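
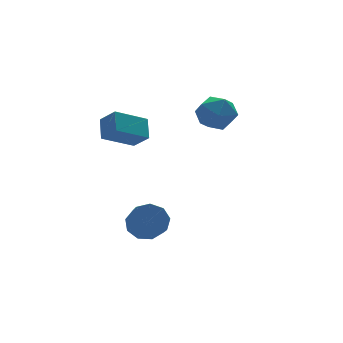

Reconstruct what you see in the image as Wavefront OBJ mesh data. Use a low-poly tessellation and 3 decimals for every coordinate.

v -1.085 1.857 1.806
v -0.733 1.134 2.481
v -0.75 2.676 2.509
v -0.398 1.953 3.184
v 0.418 1.887 1.056
v 0.77 1.164 1.731
v 0.753 2.706 1.759
v 1.105 1.983 2.434
v 0.275 0.487 -2.861
v 1.115 0.227 -2.828
v 0.806 -0.687 -2.166
v -0.035 -0.427 -2.199
v 0.996 0.599 -2.369
v 0.687 -0.315 -1.708
v 0.539 0.919 -2.141
v 0.23 0.005 -1.479
v -0.041 1.036 -2.25
v -0.35 0.122 -1.588
v -0.474 0.897 -2.644
v -0.783 -0.017 -1.983
v -0.556 0.566 -3.14
v -0.865 -0.348 -2.478
v -0.25 0.198 -3.505
v -0.559 -0.716 -2.844
v 0.301 -0.035 -3.569
v -0.008 -0.949 -2.907
v 0.84 -0.023 -3.301
v 0.531 -0.937 -2.639
v 3.309 1.944 2.463
v 4.301 2.073 2.263
v 3.579 0.347 2.777
v 4.571 0.476 2.577
v 4.16 0.895 3.411
v 3.993 1.883 3.217
v 3.887 0.537 1.823
v 3.72 1.525 1.629
v 4.658 1.204 1.868
v 4.827 1.425 2.849
v 3.053 0.995 2.191
v 3.222 1.216 3.172
f 2 4 1
f 5 2 1
f 1 4 3
f 3 5 1
f 2 8 4
f 6 2 5
f 6 8 2
f 4 8 3
f 7 5 3
f 3 8 7
f 7 6 5
f 8 6 7
f 10 9 13
f 10 13 11
f 11 13 14
f 11 14 12
f 13 9 15
f 13 15 14
f 14 15 16
f 14 16 12
f 15 9 17
f 15 17 16
f 16 17 18
f 16 18 12
f 17 9 19
f 17 19 18
f 18 19 20
f 18 20 12
f 19 9 21
f 19 21 20
f 20 21 22
f 20 22 12
f 21 9 23
f 21 23 22
f 22 23 24
f 22 24 12
f 23 9 25
f 23 25 24
f 24 25 26
f 24 26 12
f 25 9 27
f 25 27 26
f 26 27 28
f 26 28 12
f 27 9 10
f 27 10 28
f 28 10 11
f 28 11 12
f 29 40 34
f 29 34 30
f 29 30 36
f 29 36 39
f 29 39 40
f 30 34 38
f 34 40 33
f 40 39 31
f 39 36 35
f 36 30 37
f 32 38 33
f 32 33 31
f 32 31 35
f 32 35 37
f 32 37 38
f 33 38 34
f 31 33 40
f 35 31 39
f 37 35 36
f 38 37 30



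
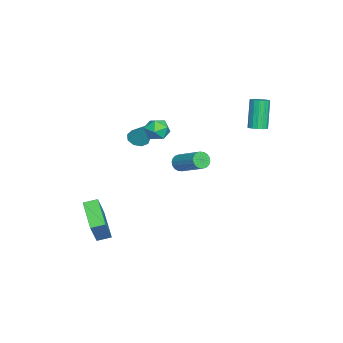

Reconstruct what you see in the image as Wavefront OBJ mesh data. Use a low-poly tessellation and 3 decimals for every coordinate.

v -0.808 -0.086 -0.318
v -0.465 -0.495 -0.091
v 0.551 0.897 0.885
v 0.208 1.306 0.658
v -0.342 -0.432 -0.309
v 0.673 0.961 0.666
v -0.311 -0.3 -0.529
v 0.704 1.092 0.447
v -0.379 -0.126 -0.707
v 0.636 1.266 0.269
v -0.532 0.056 -0.808
v 0.483 1.448 0.168
v -0.739 0.21 -0.812
v 0.276 1.602 0.164
v -0.96 0.305 -0.718
v 0.055 1.697 0.258
v -1.151 0.323 -0.545
v -0.135 1.715 0.431
v -1.273 0.259 -0.326
v -0.258 1.652 0.649
v -1.304 0.128 -0.107
v -0.289 1.52 0.869
v -1.236 -0.046 0.071
v -0.221 1.346 1.047
v -1.083 -0.228 0.172
v -0.068 1.164 1.148
v -0.876 -0.382 0.176
v 0.139 1.01 1.152
v -0.655 -0.477 0.082
v 0.36 0.915 1.058
v 2.02 -0.187 4.03
v 2.518 -0.794 3.878
v 1.062 -0.826 3.442
v 1.56 -1.433 3.29
v 1.331 -1.281 4.041
v 1.923 -0.887 4.404
v 1.657 -0.733 2.916
v 2.249 -0.339 3.279
v 2.293 -1.131 3.19
v 2.092 -1.47 3.885
v 1.488 -0.15 3.435
v 1.287 -0.489 4.13
v 4.468 -3.526 -3.745
v 2.875 -4.336 -2.871
v 4.195 -2.769 -3.542
v 2.601 -3.58 -2.668
v 5.379 -3.62 -2.172
v 3.785 -4.431 -1.298
v 5.105 -2.864 -1.969
v 3.512 -3.674 -1.095
v -1.2 -2.527 1.163
v -0.586 -2.672 0.937
v -0.54 -1.933 2.577
v -0.702 -2.246 0.813
v -1.051 -1.952 0.852
v -1.47 -1.927 1.037
v -1.762 -2.182 1.28
v -1.791 -2.599 1.469
v -1.544 -2.982 1.514
v -1.135 -3.152 1.395
v -0.757 -3.03 1.167
v -2.401 3.929 2.045
v -1.991 4.263 2.229
v -2.769 4.225 4.038
v -3.179 3.891 3.855
v -2.201 4.443 2.142
v -2.98 4.405 3.951
v -2.465 4.485 2.03
v -3.243 4.447 3.839
v -2.711 4.378 1.921
v -3.49 4.34 3.73
v -2.875 4.151 1.846
v -3.653 4.113 3.655
v -2.911 3.864 1.824
v -3.69 3.826 3.633
v -2.811 3.595 1.862
v -3.589 3.557 3.671
v -2.6 3.415 1.949
v -3.379 3.377 3.758
v -2.337 3.373 2.061
v -3.115 3.335 3.87
v -2.09 3.48 2.17
v -2.869 3.442 3.979
v -1.927 3.707 2.245
v -2.705 3.669 4.054
v -1.89 3.994 2.267
v -2.669 3.956 4.076
f 2 1 5
f 2 5 3
f 3 5 6
f 3 6 4
f 5 1 7
f 5 7 6
f 6 7 8
f 6 8 4
f 7 1 9
f 7 9 8
f 8 9 10
f 8 10 4
f 9 1 11
f 9 11 10
f 10 11 12
f 10 12 4
f 11 1 13
f 11 13 12
f 12 13 14
f 12 14 4
f 13 1 15
f 13 15 14
f 14 15 16
f 14 16 4
f 15 1 17
f 15 17 16
f 16 17 18
f 16 18 4
f 17 1 19
f 17 19 18
f 18 19 20
f 18 20 4
f 19 1 21
f 19 21 20
f 20 21 22
f 20 22 4
f 21 1 23
f 21 23 22
f 22 23 24
f 22 24 4
f 23 1 25
f 23 25 24
f 24 25 26
f 24 26 4
f 25 1 27
f 25 27 26
f 26 27 28
f 26 28 4
f 27 1 29
f 27 29 28
f 28 29 30
f 28 30 4
f 29 1 2
f 29 2 30
f 30 2 3
f 30 3 4
f 31 42 36
f 31 36 32
f 31 32 38
f 31 38 41
f 31 41 42
f 32 36 40
f 36 42 35
f 42 41 33
f 41 38 37
f 38 32 39
f 34 40 35
f 34 35 33
f 34 33 37
f 34 37 39
f 34 39 40
f 35 40 36
f 33 35 42
f 37 33 41
f 39 37 38
f 40 39 32
f 44 46 43
f 47 44 43
f 43 46 45
f 45 47 43
f 44 50 46
f 48 44 47
f 48 50 44
f 46 50 45
f 49 47 45
f 45 50 49
f 49 48 47
f 50 48 49
f 52 51 54
f 52 54 53
f 54 51 55
f 54 55 53
f 55 51 56
f 55 56 53
f 56 51 57
f 56 57 53
f 57 51 58
f 57 58 53
f 58 51 59
f 58 59 53
f 59 51 60
f 59 60 53
f 60 51 61
f 60 61 53
f 61 51 52
f 61 52 53
f 63 62 66
f 63 66 64
f 64 66 67
f 64 67 65
f 66 62 68
f 66 68 67
f 67 68 69
f 67 69 65
f 68 62 70
f 68 70 69
f 69 70 71
f 69 71 65
f 70 62 72
f 70 72 71
f 71 72 73
f 71 73 65
f 72 62 74
f 72 74 73
f 73 74 75
f 73 75 65
f 74 62 76
f 74 76 75
f 75 76 77
f 75 77 65
f 76 62 78
f 76 78 77
f 77 78 79
f 77 79 65
f 78 62 80
f 78 80 79
f 79 80 81
f 79 81 65
f 80 62 82
f 80 82 81
f 81 82 83
f 81 83 65
f 82 62 84
f 82 84 83
f 83 84 85
f 83 85 65
f 84 62 86
f 84 86 85
f 85 86 87
f 85 87 65
f 86 62 63
f 86 63 87
f 87 63 64
f 87 64 65



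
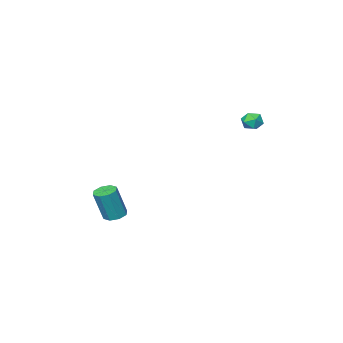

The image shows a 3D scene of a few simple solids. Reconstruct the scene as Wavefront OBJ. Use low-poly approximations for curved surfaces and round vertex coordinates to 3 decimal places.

v -3.762 3.528 3.235
v -3.513 3.78 3.77
v -2.807 3.4 2.85
v -2.558 3.652 3.385
v -2.843 3.078 3.403
v -3.433 3.157 3.641
v -2.887 4.023 2.979
v -3.477 4.102 3.217
v -2.972 4.086 3.611
v -2.945 3.501 3.874
v -3.375 3.679 2.746
v -3.348 3.094 3.009
v 0.668 -2.933 -4.556
v 1.284 -3.14 -4.756
v 1.848 -3.275 -2.884
v 1.232 -3.067 -2.684
v 1.253 -2.623 -4.71
v 1.817 -2.757 -2.838
v 0.88 -2.287 -4.574
v 1.444 -2.421 -2.701
v 0.383 -2.329 -4.427
v 0.946 -2.464 -2.555
v 0.052 -2.725 -4.356
v 0.616 -2.86 -2.484
v 0.083 -3.243 -4.402
v 0.647 -3.377 -2.53
v 0.456 -3.579 -4.539
v 1.02 -3.713 -2.666
v 0.954 -3.536 -4.685
v 1.517 -3.671 -2.813
f 1 12 6
f 1 6 2
f 1 2 8
f 1 8 11
f 1 11 12
f 2 6 10
f 6 12 5
f 12 11 3
f 11 8 7
f 8 2 9
f 4 10 5
f 4 5 3
f 4 3 7
f 4 7 9
f 4 9 10
f 5 10 6
f 3 5 12
f 7 3 11
f 9 7 8
f 10 9 2
f 14 13 17
f 14 17 15
f 15 17 18
f 15 18 16
f 17 13 19
f 17 19 18
f 18 19 20
f 18 20 16
f 19 13 21
f 19 21 20
f 20 21 22
f 20 22 16
f 21 13 23
f 21 23 22
f 22 23 24
f 22 24 16
f 23 13 25
f 23 25 24
f 24 25 26
f 24 26 16
f 25 13 27
f 25 27 26
f 26 27 28
f 26 28 16
f 27 13 29
f 27 29 28
f 28 29 30
f 28 30 16
f 29 13 14
f 29 14 30
f 30 14 15
f 30 15 16



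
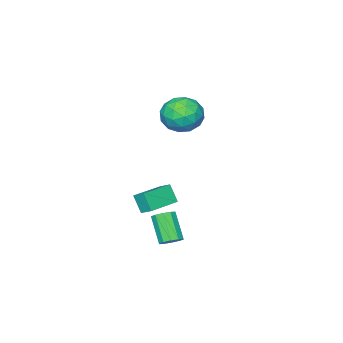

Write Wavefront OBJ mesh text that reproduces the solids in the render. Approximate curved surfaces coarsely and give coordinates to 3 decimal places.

v 2.993 4.191 -3.153
v 3.367 4.53 -2.759
v 2.901 3.528 -1.454
v 2.527 3.189 -1.847
v 3.008 4.696 -2.76
v 2.542 3.694 -1.454
v 2.643 4.669 -2.911
v 2.178 3.668 -1.605
v 2.412 4.46 -3.154
v 1.946 3.458 -1.848
v 2.403 4.147 -3.396
v 1.937 3.146 -2.091
v 2.619 3.852 -3.546
v 2.153 2.85 -2.241
v 2.978 3.686 -3.546
v 2.512 2.684 -2.24
v 3.342 3.712 -3.395
v 2.877 2.711 -2.089
v 3.574 3.922 -3.152
v 3.108 2.92 -1.846
v 3.583 4.234 -2.909
v 3.117 3.233 -1.604
v 0.199 1.208 -2.901
v 0.133 0.602 -1.914
v 0.19 1.915 -2.467
v 0.124 1.309 -1.48
v 2.056 1.171 -2.8
v 1.99 0.565 -1.813
v 2.047 1.878 -2.366
v 1.981 1.272 -1.379
v -4.638 -0.79 0.793
v -3.69 -0.543 1.589
v -3.91 -2.677 0.511
v -2.962 -2.43 1.307
v -4.142 -2.528 1.743
v -4.592 -1.363 1.917
v -3.008 -1.857 0.183
v -3.458 -0.692 0.357
v -2.683 -1.203 1.212
v -3.384 -1.618 2.175
v -4.216 -1.602 -0.075
v -4.917 -2.017 0.888
v -4.228 -0.501 1.216
v -3.372 -2.719 0.884
v -4.065 -2.777 1.14
v -3.508 -2.632 1.608
v -4.758 -0.983 1.409
v -4.201 -0.838 1.876
v -4.466 -2.004 1.967
v -3.399 -2.382 0.224
v -2.842 -2.237 0.691
v -4.092 -0.588 0.492
v -3.535 -0.443 0.96
v -3.134 -1.216 0.133
v -3.079 -0.744 1.462
v -2.651 -1.852 1.296
v -2.678 -1.516 0.635
v -2.942 -0.831 0.738
v -3.491 -0.987 2.028
v -3.063 -2.096 1.862
v -3.756 -2.154 2.119
v -4.021 -1.469 2.221
v -2.899 -1.375 1.806
v -4.537 -1.124 0.238
v -4.109 -2.233 0.072
v -3.579 -1.751 -0.121
v -3.844 -1.066 -0.019
v -4.949 -1.368 0.804
v -4.521 -2.476 0.638
v -4.658 -2.389 1.362
v -4.922 -1.704 1.465
v -4.701 -1.845 0.294
f 2 1 5
f 2 5 3
f 3 5 6
f 3 6 4
f 5 1 7
f 5 7 6
f 6 7 8
f 6 8 4
f 7 1 9
f 7 9 8
f 8 9 10
f 8 10 4
f 9 1 11
f 9 11 10
f 10 11 12
f 10 12 4
f 11 1 13
f 11 13 12
f 12 13 14
f 12 14 4
f 13 1 15
f 13 15 14
f 14 15 16
f 14 16 4
f 15 1 17
f 15 17 16
f 16 17 18
f 16 18 4
f 17 1 19
f 17 19 18
f 18 19 20
f 18 20 4
f 19 1 21
f 19 21 20
f 20 21 22
f 20 22 4
f 21 1 2
f 21 2 22
f 22 2 3
f 22 3 4
f 24 26 23
f 27 24 23
f 23 26 25
f 25 27 23
f 24 30 26
f 28 24 27
f 28 30 24
f 26 30 25
f 29 27 25
f 25 30 29
f 29 28 27
f 30 28 29
f 31 68 47
f 68 42 71
f 47 71 36
f 68 71 47
f 31 47 43
f 47 36 48
f 43 48 32
f 47 48 43
f 31 43 52
f 43 32 53
f 52 53 38
f 43 53 52
f 31 52 64
f 52 38 67
f 64 67 41
f 52 67 64
f 31 64 68
f 64 41 72
f 68 72 42
f 64 72 68
f 32 48 59
f 48 36 62
f 59 62 40
f 48 62 59
f 36 71 49
f 71 42 70
f 49 70 35
f 71 70 49
f 42 72 69
f 72 41 65
f 69 65 33
f 72 65 69
f 41 67 66
f 67 38 54
f 66 54 37
f 67 54 66
f 38 53 58
f 53 32 55
f 58 55 39
f 53 55 58
f 34 60 46
f 60 40 61
f 46 61 35
f 60 61 46
f 34 46 44
f 46 35 45
f 44 45 33
f 46 45 44
f 34 44 51
f 44 33 50
f 51 50 37
f 44 50 51
f 34 51 56
f 51 37 57
f 56 57 39
f 51 57 56
f 34 56 60
f 56 39 63
f 60 63 40
f 56 63 60
f 35 61 49
f 61 40 62
f 49 62 36
f 61 62 49
f 33 45 69
f 45 35 70
f 69 70 42
f 45 70 69
f 37 50 66
f 50 33 65
f 66 65 41
f 50 65 66
f 39 57 58
f 57 37 54
f 58 54 38
f 57 54 58
f 40 63 59
f 63 39 55
f 59 55 32
f 63 55 59



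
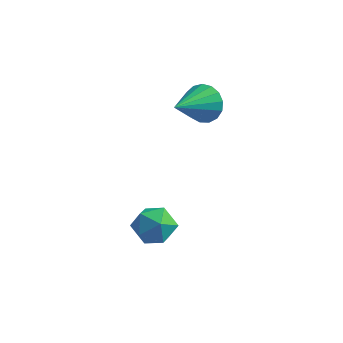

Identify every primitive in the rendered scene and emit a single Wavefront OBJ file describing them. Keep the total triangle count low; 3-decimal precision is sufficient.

v -3.742 1.403 -4.205
v -3.239 1.782 -3.766
v -3.421 0.338 -3.654
v -2.918 0.717 -3.215
v -3.671 0.819 -3.111
v -3.87 1.478 -3.452
v -2.79 0.642 -3.968
v -2.989 1.301 -4.309
v -2.651 1.312 -3.619
v -3.196 1.421 -3.09
v -3.464 0.699 -4.33
v -4.009 0.808 -3.801
v -3.231 3.901 -0.007
v -2.867 3.592 -0.546
v -3.489 2.559 0.587
v -2.626 3.652 -0.307
v -2.523 3.768 0.001
v -2.583 3.915 0.307
v -2.791 4.059 0.541
v -3.1 4.166 0.65
v -3.439 4.213 0.608
v -3.73 4.188 0.425
v -3.907 4.098 0.144
v -3.929 3.962 -0.172
v -3.791 3.813 -0.451
v -3.525 3.683 -0.627
v -3.191 3.604 -0.661
f 1 12 6
f 1 6 2
f 1 2 8
f 1 8 11
f 1 11 12
f 2 6 10
f 6 12 5
f 12 11 3
f 11 8 7
f 8 2 9
f 4 10 5
f 4 5 3
f 4 3 7
f 4 7 9
f 4 9 10
f 5 10 6
f 3 5 12
f 7 3 11
f 9 7 8
f 10 9 2
f 14 13 16
f 14 16 15
f 16 13 17
f 16 17 15
f 17 13 18
f 17 18 15
f 18 13 19
f 18 19 15
f 19 13 20
f 19 20 15
f 20 13 21
f 20 21 15
f 21 13 22
f 21 22 15
f 22 13 23
f 22 23 15
f 23 13 24
f 23 24 15
f 24 13 25
f 24 25 15
f 25 13 26
f 25 26 15
f 26 13 27
f 26 27 15
f 27 13 14
f 27 14 15



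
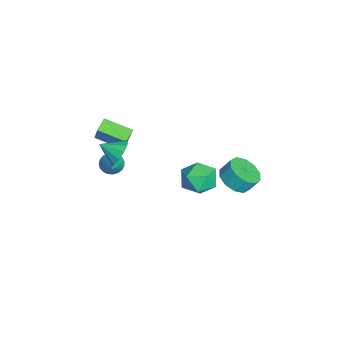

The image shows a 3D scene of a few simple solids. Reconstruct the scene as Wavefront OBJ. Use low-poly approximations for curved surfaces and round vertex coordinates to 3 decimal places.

v 1.315 3.034 1.212
v 2.142 2.507 1.586
v 2.133 3.099 2.441
v 1.305 3.626 2.068
v 2.364 3.01 1.241
v 2.355 3.602 2.096
v 2.185 3.522 0.885
v 2.175 4.114 1.74
v 1.673 3.848 0.654
v 1.664 4.439 1.509
v 1.025 3.863 0.636
v 1.015 4.454 1.491
v 0.487 3.561 0.839
v 0.478 4.153 1.694
v 0.265 3.058 1.184
v 0.256 3.65 2.039
v 0.445 2.546 1.54
v 0.435 3.138 2.395
v 0.956 2.221 1.771
v 0.947 2.812 2.626
v 1.605 2.206 1.789
v 1.595 2.797 2.644
v 1.316 -3.266 3.647
v 1.915 -2.998 4.32
v 1.124 -4.354 4.253
v 1.436 -2.829 4.471
v 0.919 -2.799 4.36
v 0.528 -2.917 4.023
v 0.388 -3.146 3.567
v 0.542 -3.413 3.136
v 0.942 -3.633 2.867
v 1.461 -3.737 2.847
v 1.934 -3.691 3.08
v 2.211 -3.51 3.494
v 2.204 -3.252 3.956
v -2.589 -4.814 1.248
v -3.327 -4.448 1.611
v -2.051 -3.194 0.708
v -2.789 -2.828 1.071
v -1.731 -4.592 2.769
v -2.469 -4.226 3.132
v -1.193 -2.972 2.229
v -1.931 -2.606 2.592
v -2.564 -3.879 -1.197
v -2.156 -4.101 -1.773
v -0.896 -3.761 -0.063
v -2.155 -3.796 -1.808
v -2.224 -3.504 -1.736
v -2.352 -3.278 -1.572
v -2.516 -3.155 -1.343
v -2.689 -3.158 -1.088
v -2.84 -3.285 -0.852
v -2.944 -3.516 -0.676
v -2.981 -3.809 -0.59
v -2.947 -4.114 -0.609
v -2.846 -4.378 -0.729
v -2.697 -4.557 -0.93
v -2.524 -4.618 -1.178
v -2.359 -4.551 -1.428
v -2.229 -4.369 -1.639
v -5.059 1.198 -3.767
v -4.481 1.879 -4.644
v -3.279 0.421 -3.196
v -2.701 1.102 -4.073
v -3.213 1.665 -3.08
v -4.313 2.145 -3.433
v -3.447 0.155 -4.407
v -4.547 0.635 -4.76
v -3.485 1.234 -5.039
v -3.34 2.168 -4.219
v -4.42 0.132 -3.621
v -4.275 1.066 -2.801
f 2 1 5
f 2 5 3
f 3 5 6
f 3 6 4
f 5 1 7
f 5 7 6
f 6 7 8
f 6 8 4
f 7 1 9
f 7 9 8
f 8 9 10
f 8 10 4
f 9 1 11
f 9 11 10
f 10 11 12
f 10 12 4
f 11 1 13
f 11 13 12
f 12 13 14
f 12 14 4
f 13 1 15
f 13 15 14
f 14 15 16
f 14 16 4
f 15 1 17
f 15 17 16
f 16 17 18
f 16 18 4
f 17 1 19
f 17 19 18
f 18 19 20
f 18 20 4
f 19 1 21
f 19 21 20
f 20 21 22
f 20 22 4
f 21 1 2
f 21 2 22
f 22 2 3
f 22 3 4
f 24 23 26
f 24 26 25
f 26 23 27
f 26 27 25
f 27 23 28
f 27 28 25
f 28 23 29
f 28 29 25
f 29 23 30
f 29 30 25
f 30 23 31
f 30 31 25
f 31 23 32
f 31 32 25
f 32 23 33
f 32 33 25
f 33 23 34
f 33 34 25
f 34 23 35
f 34 35 25
f 35 23 24
f 35 24 25
f 37 39 36
f 40 37 36
f 36 39 38
f 38 40 36
f 37 43 39
f 41 37 40
f 41 43 37
f 39 43 38
f 42 40 38
f 38 43 42
f 42 41 40
f 43 41 42
f 45 44 47
f 45 47 46
f 47 44 48
f 47 48 46
f 48 44 49
f 48 49 46
f 49 44 50
f 49 50 46
f 50 44 51
f 50 51 46
f 51 44 52
f 51 52 46
f 52 44 53
f 52 53 46
f 53 44 54
f 53 54 46
f 54 44 55
f 54 55 46
f 55 44 56
f 55 56 46
f 56 44 57
f 56 57 46
f 57 44 58
f 57 58 46
f 58 44 59
f 58 59 46
f 59 44 60
f 59 60 46
f 60 44 45
f 60 45 46
f 61 72 66
f 61 66 62
f 61 62 68
f 61 68 71
f 61 71 72
f 62 66 70
f 66 72 65
f 72 71 63
f 71 68 67
f 68 62 69
f 64 70 65
f 64 65 63
f 64 63 67
f 64 67 69
f 64 69 70
f 65 70 66
f 63 65 72
f 67 63 71
f 69 67 68
f 70 69 62



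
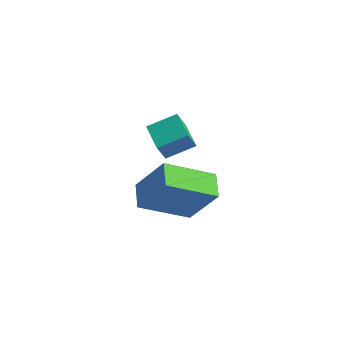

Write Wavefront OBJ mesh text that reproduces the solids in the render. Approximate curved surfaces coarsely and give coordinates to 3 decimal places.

v -3.014 0.49 -1.008
v -4.329 -0.874 0.069
v -2.012 0.803 0.612
v -3.328 -0.562 1.689
v -2.372 -0.318 -1.249
v -3.688 -1.683 -0.172
v -1.371 -0.006 0.371
v -2.686 -1.37 1.448
v -2.727 -1.311 2.958
v -2.754 -1.786 3.939
v -3.572 -0.726 3.218
v -3.599 -1.201 4.199
v -2.021 -0.479 3.381
v -2.048 -0.954 4.362
v -2.866 0.106 3.641
v -2.893 -0.369 4.622
f 2 4 1
f 5 2 1
f 1 4 3
f 3 5 1
f 2 8 4
f 6 2 5
f 6 8 2
f 4 8 3
f 7 5 3
f 3 8 7
f 7 6 5
f 8 6 7
f 10 12 9
f 13 10 9
f 9 12 11
f 11 13 9
f 10 16 12
f 14 10 13
f 14 16 10
f 12 16 11
f 15 13 11
f 11 16 15
f 15 14 13
f 16 14 15



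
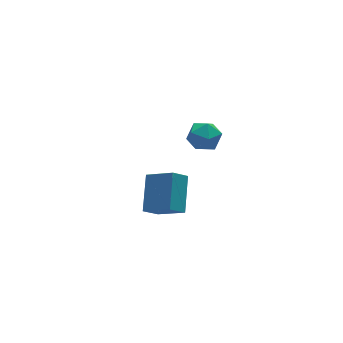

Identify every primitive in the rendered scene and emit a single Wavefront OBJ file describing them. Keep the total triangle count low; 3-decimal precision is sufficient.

v 1.706 -3.021 2.172
v 2.172 -3.655 2.107
v 1.008 -3.625 3.053
v 1.474 -4.259 2.988
v 1.753 -3.596 3.311
v 2.184 -3.222 2.767
v 0.996 -4.058 2.393
v 1.427 -3.684 1.849
v 1.733 -4.295 2.244
v 2.201 -4.01 2.811
v 0.979 -3.27 2.349
v 1.447 -2.985 2.916
v 0.23 -3.299 -2.12
v 0.995 -2.015 -1.134
v -0.505 -2.242 -2.927
v 0.259 -0.958 -1.941
v 0.941 -3.262 -2.719
v 1.705 -1.978 -1.733
v 0.205 -2.205 -3.526
v 0.97 -0.921 -2.54
f 1 12 6
f 1 6 2
f 1 2 8
f 1 8 11
f 1 11 12
f 2 6 10
f 6 12 5
f 12 11 3
f 11 8 7
f 8 2 9
f 4 10 5
f 4 5 3
f 4 3 7
f 4 7 9
f 4 9 10
f 5 10 6
f 3 5 12
f 7 3 11
f 9 7 8
f 10 9 2
f 14 16 13
f 17 14 13
f 13 16 15
f 15 17 13
f 14 20 16
f 18 14 17
f 18 20 14
f 16 20 15
f 19 17 15
f 15 20 19
f 19 18 17
f 20 18 19



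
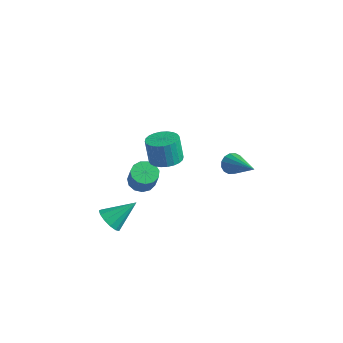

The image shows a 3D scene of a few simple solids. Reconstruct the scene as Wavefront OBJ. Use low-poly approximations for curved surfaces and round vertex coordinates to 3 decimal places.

v -0.54 3.321 -0.308
v -0.233 3.558 -0.829
v 1.3 2.859 0.568
v -0.266 3.82 -0.621
v -0.372 3.949 -0.329
v -0.524 3.909 -0.031
v -0.68 3.712 0.192
v -0.799 3.41 0.282
v -0.848 3.084 0.214
v -0.815 2.822 0.006
v -0.708 2.694 -0.287
v -0.556 2.733 -0.584
v -0.401 2.93 -0.808
v -0.282 3.232 -0.898
v -0.438 -1.581 3.048
v 0.375 -1.531 3.208
v 0.11 -1.528 4.552
v -0.702 -1.579 4.392
v 0.295 -1.218 3.191
v 0.03 -1.215 4.536
v 0.102 -0.96 3.153
v -0.162 -0.957 4.497
v -0.172 -0.797 3.099
v -0.437 -0.794 4.443
v -0.487 -0.753 3.037
v -0.752 -0.75 4.381
v -0.794 -0.835 2.976
v -1.059 -0.833 4.32
v -1.047 -1.031 2.927
v -1.312 -1.028 4.271
v -1.207 -1.311 2.896
v -1.472 -1.308 4.24
v -1.25 -1.632 2.888
v -1.515 -1.629 4.232
v -1.17 -1.945 2.904
v -1.435 -1.942 4.249
v -0.978 -2.203 2.943
v -1.242 -2.2 4.287
v -0.703 -2.366 2.997
v -0.968 -2.363 4.341
v -0.388 -2.41 3.059
v -0.653 -2.407 4.403
v -0.081 -2.327 3.12
v -0.346 -2.325 4.464
v 0.172 -2.132 3.169
v -0.093 -2.129 4.513
v 0.332 -1.852 3.2
v 0.067 -1.849 4.544
v -4.189 0.575 -2.055
v -3.56 0.902 -2.267
v -2.961 0.532 -1.056
v -3.591 0.205 -0.845
v -3.783 1.193 -2.068
v -3.184 0.823 -0.857
v -4.134 1.288 -1.865
v -3.535 0.918 -0.655
v -4.503 1.156 -1.722
v -3.905 0.787 -0.512
v -4.773 0.84 -1.685
v -4.174 0.471 -0.475
v -4.857 0.44 -1.766
v -4.258 0.07 -0.556
v -4.729 0.082 -1.938
v -4.131 -0.287 -0.728
v -4.43 -0.119 -2.148
v -3.831 -0.488 -0.937
v -4.055 -0.1 -2.328
v -3.456 -0.469 -1.117
v -3.722 0.133 -2.421
v -3.123 -0.236 -1.211
v -3.537 0.507 -2.399
v -2.939 0.137 -1.188
v -3.662 -2.295 -3.086
v -3.282 -1.972 -3.711
v -2.958 -1.085 -2.034
v -3.681 -1.764 -3.684
v -4.073 -1.724 -3.466
v -4.336 -1.866 -3.128
v -4.384 -2.144 -2.776
v -4.203 -2.469 -2.523
v -3.85 -2.74 -2.448
v -3.437 -2.869 -2.575
v -3.096 -2.816 -2.865
v -2.934 -2.597 -3.224
v -3.003 -2.283 -3.54
f 2 1 4
f 2 4 3
f 4 1 5
f 4 5 3
f 5 1 6
f 5 6 3
f 6 1 7
f 6 7 3
f 7 1 8
f 7 8 3
f 8 1 9
f 8 9 3
f 9 1 10
f 9 10 3
f 10 1 11
f 10 11 3
f 11 1 12
f 11 12 3
f 12 1 13
f 12 13 3
f 13 1 14
f 13 14 3
f 14 1 2
f 14 2 3
f 16 15 19
f 16 19 17
f 17 19 20
f 17 20 18
f 19 15 21
f 19 21 20
f 20 21 22
f 20 22 18
f 21 15 23
f 21 23 22
f 22 23 24
f 22 24 18
f 23 15 25
f 23 25 24
f 24 25 26
f 24 26 18
f 25 15 27
f 25 27 26
f 26 27 28
f 26 28 18
f 27 15 29
f 27 29 28
f 28 29 30
f 28 30 18
f 29 15 31
f 29 31 30
f 30 31 32
f 30 32 18
f 31 15 33
f 31 33 32
f 32 33 34
f 32 34 18
f 33 15 35
f 33 35 34
f 34 35 36
f 34 36 18
f 35 15 37
f 35 37 36
f 36 37 38
f 36 38 18
f 37 15 39
f 37 39 38
f 38 39 40
f 38 40 18
f 39 15 41
f 39 41 40
f 40 41 42
f 40 42 18
f 41 15 43
f 41 43 42
f 42 43 44
f 42 44 18
f 43 15 45
f 43 45 44
f 44 45 46
f 44 46 18
f 45 15 47
f 45 47 46
f 46 47 48
f 46 48 18
f 47 15 16
f 47 16 48
f 48 16 17
f 48 17 18
f 50 49 53
f 50 53 51
f 51 53 54
f 51 54 52
f 53 49 55
f 53 55 54
f 54 55 56
f 54 56 52
f 55 49 57
f 55 57 56
f 56 57 58
f 56 58 52
f 57 49 59
f 57 59 58
f 58 59 60
f 58 60 52
f 59 49 61
f 59 61 60
f 60 61 62
f 60 62 52
f 61 49 63
f 61 63 62
f 62 63 64
f 62 64 52
f 63 49 65
f 63 65 64
f 64 65 66
f 64 66 52
f 65 49 67
f 65 67 66
f 66 67 68
f 66 68 52
f 67 49 69
f 67 69 68
f 68 69 70
f 68 70 52
f 69 49 71
f 69 71 70
f 70 71 72
f 70 72 52
f 71 49 50
f 71 50 72
f 72 50 51
f 72 51 52
f 74 73 76
f 74 76 75
f 76 73 77
f 76 77 75
f 77 73 78
f 77 78 75
f 78 73 79
f 78 79 75
f 79 73 80
f 79 80 75
f 80 73 81
f 80 81 75
f 81 73 82
f 81 82 75
f 82 73 83
f 82 83 75
f 83 73 84
f 83 84 75
f 84 73 85
f 84 85 75
f 85 73 74
f 85 74 75



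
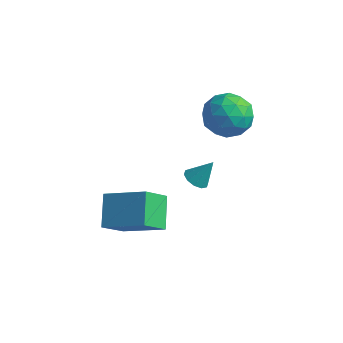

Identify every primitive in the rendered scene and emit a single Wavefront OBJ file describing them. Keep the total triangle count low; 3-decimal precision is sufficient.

v 2.422 3.634 4.673
v 3.548 3.416 4.523
v 2.032 2.704 3.097
v 3.158 2.486 2.947
v 2.58 1.98 3.812
v 2.822 2.555 4.787
v 2.758 3.565 2.833
v 3 4.14 3.808
v 3.756 3.373 3.386
v 3.646 2.393 3.991
v 1.934 3.727 3.629
v 1.824 2.747 4.234
v 3.02 3.607 4.737
v 2.56 2.513 2.883
v 2.221 2.216 3.392
v 2.883 2.088 3.304
v 2.593 3.101 4.891
v 3.254 2.972 4.803
v 2.686 2.128 4.385
v 2.326 3.148 2.817
v 2.987 3.019 2.729
v 2.697 4.032 4.316
v 3.359 3.904 4.228
v 2.894 3.992 3.235
v 3.803 3.453 3.98
v 3.574 2.906 3.054
v 3.339 3.541 2.987
v 3.481 3.879 3.559
v 3.739 2.877 4.336
v 3.509 2.33 3.409
v 3.17 2.033 3.918
v 3.312 2.371 4.491
v 3.861 2.852 3.667
v 2.071 3.79 4.211
v 1.841 3.243 3.284
v 2.268 3.749 3.129
v 2.41 4.087 3.702
v 2.006 3.214 4.566
v 1.777 2.667 3.64
v 2.099 2.241 4.061
v 2.241 2.579 4.633
v 1.719 3.268 3.953
v 1.023 3.269 -1.643
v 1.556 2.953 -1.758
v 1.557 3.771 -0.557
v 1.582 3.3 -1.932
v 1.395 3.636 -1.995
v 1.066 3.832 -1.924
v 0.721 3.812 -1.745
v 0.491 3.585 -1.528
v 0.464 3.238 -1.354
v 0.651 2.902 -1.291
v 0.98 2.707 -1.362
v 1.326 2.726 -1.541
v 0.77 -1.352 -1.891
v 0.568 -2.483 -0.85
v 0.019 -0.302 -0.895
v -0.182 -1.433 0.146
v 2.622 -0.867 -1.006
v 2.421 -1.998 0.035
v 1.872 0.183 -0.01
v 1.67 -0.948 1.031
f 1 38 17
f 38 12 41
f 17 41 6
f 38 41 17
f 1 17 13
f 17 6 18
f 13 18 2
f 17 18 13
f 1 13 22
f 13 2 23
f 22 23 8
f 13 23 22
f 1 22 34
f 22 8 37
f 34 37 11
f 22 37 34
f 1 34 38
f 34 11 42
f 38 42 12
f 34 42 38
f 2 18 29
f 18 6 32
f 29 32 10
f 18 32 29
f 6 41 19
f 41 12 40
f 19 40 5
f 41 40 19
f 12 42 39
f 42 11 35
f 39 35 3
f 42 35 39
f 11 37 36
f 37 8 24
f 36 24 7
f 37 24 36
f 8 23 28
f 23 2 25
f 28 25 9
f 23 25 28
f 4 30 16
f 30 10 31
f 16 31 5
f 30 31 16
f 4 16 14
f 16 5 15
f 14 15 3
f 16 15 14
f 4 14 21
f 14 3 20
f 21 20 7
f 14 20 21
f 4 21 26
f 21 7 27
f 26 27 9
f 21 27 26
f 4 26 30
f 26 9 33
f 30 33 10
f 26 33 30
f 5 31 19
f 31 10 32
f 19 32 6
f 31 32 19
f 3 15 39
f 15 5 40
f 39 40 12
f 15 40 39
f 7 20 36
f 20 3 35
f 36 35 11
f 20 35 36
f 9 27 28
f 27 7 24
f 28 24 8
f 27 24 28
f 10 33 29
f 33 9 25
f 29 25 2
f 33 25 29
f 44 43 46
f 44 46 45
f 46 43 47
f 46 47 45
f 47 43 48
f 47 48 45
f 48 43 49
f 48 49 45
f 49 43 50
f 49 50 45
f 50 43 51
f 50 51 45
f 51 43 52
f 51 52 45
f 52 43 53
f 52 53 45
f 53 43 54
f 53 54 45
f 54 43 44
f 54 44 45
f 56 58 55
f 59 56 55
f 55 58 57
f 57 59 55
f 56 62 58
f 60 56 59
f 60 62 56
f 58 62 57
f 61 59 57
f 57 62 61
f 61 60 59
f 62 60 61



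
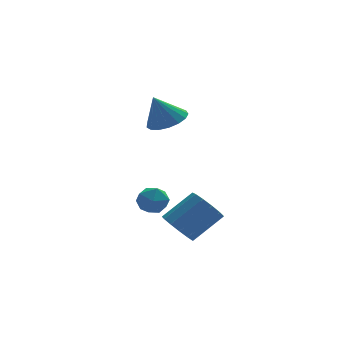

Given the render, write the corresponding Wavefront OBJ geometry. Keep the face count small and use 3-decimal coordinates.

v 2.772 0.077 -2.306
v 3.317 -0.058 -2.931
v 4.572 0.228 -1.899
v 4.028 0.363 -1.274
v 3.218 0.405 -2.938
v 4.473 0.691 -1.906
v 2.977 0.763 -2.745
v 4.232 1.049 -1.713
v 2.671 0.904 -2.412
v 3.926 1.19 -1.38
v 2.398 0.782 -2.046
v 3.653 1.068 -1.014
v 2.243 0.436 -1.762
v 3.498 0.723 -0.73
v 2.256 -0.023 -1.651
v 3.512 0.263 -0.619
v 2.434 -0.451 -1.748
v 3.689 -0.165 -0.716
v 2.719 -0.712 -2.022
v 3.974 -0.426 -0.99
v 3.021 -0.722 -2.386
v 4.276 -0.435 -1.354
v 3.244 -0.478 -2.725
v 4.499 -0.192 -1.693
v 3.086 3.237 2.237
v 3.71 3.793 2.542
v 2.514 3.183 3.503
v 3.397 4.052 2.412
v 3.013 4.124 2.242
v 2.646 3.993 2.071
v 2.379 3.688 1.938
v 2.275 3.281 1.873
v 2.356 2.863 1.892
v 2.604 2.531 1.99
v 2.962 2.36 2.144
v 3.349 2.391 2.32
v 3.676 2.615 2.477
v 3.867 2.982 2.579
v 3.879 3.407 2.602
v 1.592 2.13 -1.573
v 2.032 2.268 -0.986
v 2.308 1.212 -1.894
v 2.748 1.35 -1.307
v 2.06 1.08 -1.202
v 1.617 1.647 -1.004
v 2.723 1.833 -1.876
v 2.28 2.4 -1.678
v 2.731 2.085 -1.173
v 2.321 1.619 -0.757
v 2.019 1.861 -2.123
v 1.609 1.395 -1.707
f 2 1 5
f 2 5 3
f 3 5 6
f 3 6 4
f 5 1 7
f 5 7 6
f 6 7 8
f 6 8 4
f 7 1 9
f 7 9 8
f 8 9 10
f 8 10 4
f 9 1 11
f 9 11 10
f 10 11 12
f 10 12 4
f 11 1 13
f 11 13 12
f 12 13 14
f 12 14 4
f 13 1 15
f 13 15 14
f 14 15 16
f 14 16 4
f 15 1 17
f 15 17 16
f 16 17 18
f 16 18 4
f 17 1 19
f 17 19 18
f 18 19 20
f 18 20 4
f 19 1 21
f 19 21 20
f 20 21 22
f 20 22 4
f 21 1 23
f 21 23 22
f 22 23 24
f 22 24 4
f 23 1 2
f 23 2 24
f 24 2 3
f 24 3 4
f 26 25 28
f 26 28 27
f 28 25 29
f 28 29 27
f 29 25 30
f 29 30 27
f 30 25 31
f 30 31 27
f 31 25 32
f 31 32 27
f 32 25 33
f 32 33 27
f 33 25 34
f 33 34 27
f 34 25 35
f 34 35 27
f 35 25 36
f 35 36 27
f 36 25 37
f 36 37 27
f 37 25 38
f 37 38 27
f 38 25 39
f 38 39 27
f 39 25 26
f 39 26 27
f 40 51 45
f 40 45 41
f 40 41 47
f 40 47 50
f 40 50 51
f 41 45 49
f 45 51 44
f 51 50 42
f 50 47 46
f 47 41 48
f 43 49 44
f 43 44 42
f 43 42 46
f 43 46 48
f 43 48 49
f 44 49 45
f 42 44 51
f 46 42 50
f 48 46 47
f 49 48 41



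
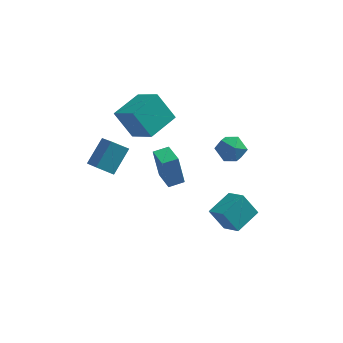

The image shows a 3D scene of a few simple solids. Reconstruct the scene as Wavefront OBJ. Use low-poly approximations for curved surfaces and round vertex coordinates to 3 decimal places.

v -0.686 2.124 -3.246
v -1.022 2.212 -1.408
v -1.303 3.403 -3.42
v -1.639 3.49 -1.582
v 0.119 2.53 -3.118
v -0.217 2.617 -1.28
v -0.498 3.808 -3.292
v -0.834 3.896 -1.454
v 2.361 -0.123 -4.342
v 3.132 -0.959 -3.712
v 1.565 0.039 -3.153
v 2.336 -0.797 -2.523
v 3.304 1.097 -3.877
v 4.075 0.261 -3.247
v 2.508 1.259 -2.688
v 3.279 0.423 -2.058
v -3.787 -2.55 2.36
v -3.15 -1.47 3.463
v -4.451 -1.04 1.265
v -3.814 0.04 2.368
v -2.926 -2.54 1.852
v -2.289 -1.46 2.955
v -3.59 -1.03 0.757
v -2.953 0.05 1.86
v 2.884 1.971 1.315
v 3.401 1.54 0.695
v 1.699 1.8 0.445
v 2.216 1.369 -0.175
v 2.037 0.97 0.629
v 2.769 1.076 1.166
v 2.331 2.264 -0.026
v 3.063 2.37 0.511
v 3.059 1.721 -0.134
v 2.877 0.921 0.271
v 2.223 2.419 0.869
v 2.041 1.619 1.274
v -2.594 2.559 0.435
v -3.568 2.895 1.935
v -1.501 4.054 0.81
v -2.475 4.39 2.31
v -1.485 1.51 1.39
v -2.459 1.846 2.89
v -0.392 3.005 1.765
v -1.366 3.341 3.265
f 2 4 1
f 5 2 1
f 1 4 3
f 3 5 1
f 2 8 4
f 6 2 5
f 6 8 2
f 4 8 3
f 7 5 3
f 3 8 7
f 7 6 5
f 8 6 7
f 10 12 9
f 13 10 9
f 9 12 11
f 11 13 9
f 10 16 12
f 14 10 13
f 14 16 10
f 12 16 11
f 15 13 11
f 11 16 15
f 15 14 13
f 16 14 15
f 18 20 17
f 21 18 17
f 17 20 19
f 19 21 17
f 18 24 20
f 22 18 21
f 22 24 18
f 20 24 19
f 23 21 19
f 19 24 23
f 23 22 21
f 24 22 23
f 25 36 30
f 25 30 26
f 25 26 32
f 25 32 35
f 25 35 36
f 26 30 34
f 30 36 29
f 36 35 27
f 35 32 31
f 32 26 33
f 28 34 29
f 28 29 27
f 28 27 31
f 28 31 33
f 28 33 34
f 29 34 30
f 27 29 36
f 31 27 35
f 33 31 32
f 34 33 26
f 38 40 37
f 41 38 37
f 37 40 39
f 39 41 37
f 38 44 40
f 42 38 41
f 42 44 38
f 40 44 39
f 43 41 39
f 39 44 43
f 43 42 41
f 44 42 43



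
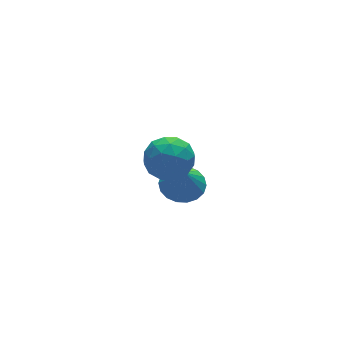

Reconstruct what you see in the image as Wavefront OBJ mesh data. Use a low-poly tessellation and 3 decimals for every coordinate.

v -2.111 -1.306 0.993
v -1.594 -1.779 1.859
v -3.686 -1.441 1.861
v -3.169 -1.914 2.727
v -2.995 -0.838 2.494
v -2.021 -0.755 1.958
v -3.259 -2.465 1.762
v -2.285 -2.382 1.226
v -2.303 -2.496 2.335
v -2.14 -1.49 2.787
v -3.14 -1.73 0.933
v -2.977 -0.724 1.385
v -1.714 -1.531 1.35
v -3.566 -1.689 2.37
v -3.464 -1.057 2.233
v -3.159 -1.335 2.742
v -1.966 -0.929 1.408
v -1.661 -1.207 1.917
v -2.485 -0.654 2.29
v -3.619 -2.013 1.803
v -3.314 -2.291 2.312
v -2.121 -1.885 0.978
v -1.816 -2.163 1.487
v -2.795 -2.566 1.43
v -1.827 -2.23 2.138
v -2.753 -2.31 2.648
v -2.805 -2.633 2.081
v -2.233 -2.584 1.766
v -1.731 -1.639 2.404
v -2.657 -1.718 2.914
v -2.555 -1.086 2.777
v -1.982 -1.037 2.462
v -2.148 -2.06 2.684
v -2.623 -1.502 0.806
v -3.549 -1.581 1.316
v -3.298 -2.183 1.258
v -2.725 -2.134 0.943
v -2.527 -0.91 1.072
v -3.453 -0.99 1.582
v -3.047 -0.636 1.954
v -2.475 -0.587 1.639
v -3.132 -1.16 1.036
v -0.31 1.329 -3.66
v 0.646 1.652 -3.452
v -0.45 0.931 -2.4
v 0.391 2.023 -3.363
v -0.002 2.256 -3.333
v -0.457 2.306 -3.368
v -0.882 2.162 -3.461
v -1.194 1.854 -3.593
v -1.331 1.441 -3.739
v -1.265 1.006 -3.869
v -1.011 0.636 -3.958
v -0.617 0.403 -3.988
v -0.163 0.353 -3.953
v 0.262 0.497 -3.86
v 0.574 0.805 -3.728
v 0.711 1.218 -3.582
f 1 38 17
f 38 12 41
f 17 41 6
f 38 41 17
f 1 17 13
f 17 6 18
f 13 18 2
f 17 18 13
f 1 13 22
f 13 2 23
f 22 23 8
f 13 23 22
f 1 22 34
f 22 8 37
f 34 37 11
f 22 37 34
f 1 34 38
f 34 11 42
f 38 42 12
f 34 42 38
f 2 18 29
f 18 6 32
f 29 32 10
f 18 32 29
f 6 41 19
f 41 12 40
f 19 40 5
f 41 40 19
f 12 42 39
f 42 11 35
f 39 35 3
f 42 35 39
f 11 37 36
f 37 8 24
f 36 24 7
f 37 24 36
f 8 23 28
f 23 2 25
f 28 25 9
f 23 25 28
f 4 30 16
f 30 10 31
f 16 31 5
f 30 31 16
f 4 16 14
f 16 5 15
f 14 15 3
f 16 15 14
f 4 14 21
f 14 3 20
f 21 20 7
f 14 20 21
f 4 21 26
f 21 7 27
f 26 27 9
f 21 27 26
f 4 26 30
f 26 9 33
f 30 33 10
f 26 33 30
f 5 31 19
f 31 10 32
f 19 32 6
f 31 32 19
f 3 15 39
f 15 5 40
f 39 40 12
f 15 40 39
f 7 20 36
f 20 3 35
f 36 35 11
f 20 35 36
f 9 27 28
f 27 7 24
f 28 24 8
f 27 24 28
f 10 33 29
f 33 9 25
f 29 25 2
f 33 25 29
f 44 43 46
f 44 46 45
f 46 43 47
f 46 47 45
f 47 43 48
f 47 48 45
f 48 43 49
f 48 49 45
f 49 43 50
f 49 50 45
f 50 43 51
f 50 51 45
f 51 43 52
f 51 52 45
f 52 43 53
f 52 53 45
f 53 43 54
f 53 54 45
f 54 43 55
f 54 55 45
f 55 43 56
f 55 56 45
f 56 43 57
f 56 57 45
f 57 43 58
f 57 58 45
f 58 43 44
f 58 44 45



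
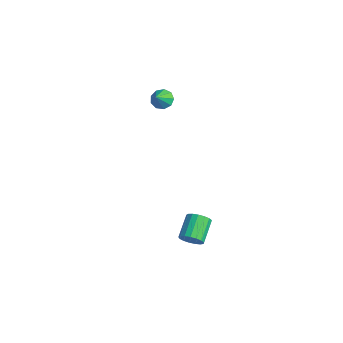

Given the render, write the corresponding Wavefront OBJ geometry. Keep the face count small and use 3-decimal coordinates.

v -3.268 -1.895 1.028
v -2.907 -1.381 1.153
v -2.692 -2.465 1.712
v -3.247 -1.395 1.428
v -3.597 -1.643 1.516
v -3.793 -2.009 1.376
v -3.743 -2.321 1.073
v -3.471 -2.434 0.749
v -3.104 -2.294 0.556
v -2.813 -1.968 0.584
v -2.735 -1.607 0.82
v 4.086 -3.293 -4.158
v 4.516 -2.805 -4.158
v 3.623 -2.019 -3.382
v 3.194 -2.507 -3.382
v 4.343 -2.752 -4.411
v 3.45 -1.966 -3.635
v 4.111 -2.823 -4.606
v 3.218 -2.037 -3.83
v 3.874 -3.001 -4.698
v 2.981 -2.215 -3.923
v 3.685 -3.247 -4.667
v 2.792 -2.461 -3.891
v 3.588 -3.503 -4.519
v 2.695 -2.717 -3.743
v 3.606 -3.711 -4.288
v 2.713 -2.925 -3.513
v 3.733 -3.823 -4.027
v 2.84 -3.037 -3.252
v 3.942 -3.814 -3.797
v 3.049 -3.028 -3.021
v 4.183 -3.685 -3.649
v 3.29 -2.899 -2.873
v 4.403 -3.467 -3.617
v 3.51 -2.681 -2.842
v 4.55 -3.209 -3.71
v 3.657 -2.423 -2.934
v 4.591 -2.97 -3.905
v 3.698 -2.184 -3.129
f 2 1 4
f 2 4 3
f 4 1 5
f 4 5 3
f 5 1 6
f 5 6 3
f 6 1 7
f 6 7 3
f 7 1 8
f 7 8 3
f 8 1 9
f 8 9 3
f 9 1 10
f 9 10 3
f 10 1 11
f 10 11 3
f 11 1 2
f 11 2 3
f 13 12 16
f 13 16 14
f 14 16 17
f 14 17 15
f 16 12 18
f 16 18 17
f 17 18 19
f 17 19 15
f 18 12 20
f 18 20 19
f 19 20 21
f 19 21 15
f 20 12 22
f 20 22 21
f 21 22 23
f 21 23 15
f 22 12 24
f 22 24 23
f 23 24 25
f 23 25 15
f 24 12 26
f 24 26 25
f 25 26 27
f 25 27 15
f 26 12 28
f 26 28 27
f 27 28 29
f 27 29 15
f 28 12 30
f 28 30 29
f 29 30 31
f 29 31 15
f 30 12 32
f 30 32 31
f 31 32 33
f 31 33 15
f 32 12 34
f 32 34 33
f 33 34 35
f 33 35 15
f 34 12 36
f 34 36 35
f 35 36 37
f 35 37 15
f 36 12 38
f 36 38 37
f 37 38 39
f 37 39 15
f 38 12 13
f 38 13 39
f 39 13 14
f 39 14 15



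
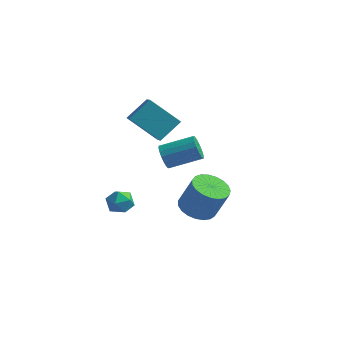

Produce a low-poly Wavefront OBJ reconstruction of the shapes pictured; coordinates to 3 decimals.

v -1.322 -0.184 1.491
v -0.984 -0.323 0.894
v 0.44 0.485 1.512
v 0.102 0.624 2.109
v -1.116 -0.047 0.837
v 0.308 0.762 1.454
v -1.289 0.202 0.909
v 0.135 1.011 1.526
v -1.468 0.375 1.096
v -0.044 1.183 1.714
v -1.618 0.437 1.362
v -0.194 1.245 1.979
v -1.71 0.376 1.653
v -0.286 1.184 2.271
v -1.725 0.203 1.913
v -0.301 1.012 2.53
v -1.66 -0.045 2.088
v -0.236 0.763 2.706
v -1.528 -0.322 2.146
v -0.104 0.487 2.763
v -1.355 -0.571 2.074
v 0.069 0.238 2.691
v -1.176 -0.743 1.886
v 0.248 0.065 2.504
v -1.026 -0.805 1.621
v 0.398 0.003 2.238
v -0.934 -0.744 1.329
v 0.49 0.064 1.947
v -0.919 -0.572 1.07
v 0.505 0.237 1.687
v -3.023 -1.934 -0.387
v -2.611 -1.723 -0.986
v -2.449 -3.017 -0.374
v -2.037 -2.806 -0.973
v -1.926 -2.474 -0.301
v -2.281 -1.805 -0.31
v -2.779 -2.935 -1.05
v -3.134 -2.266 -1.059
v -2.46 -2.342 -1.396
v -1.933 -2.057 -0.933
v -3.127 -2.683 -0.427
v -2.6 -2.398 0.036
v 1.97 -3.485 1.058
v 2.783 -3.799 0.733
v 3.443 -3.71 2.297
v 2.63 -3.395 2.622
v 2.823 -3.416 0.694
v 3.483 -3.327 2.258
v 2.716 -3.045 0.718
v 3.376 -2.956 2.282
v 2.48 -2.75 0.801
v 3.14 -2.661 2.365
v 2.156 -2.583 0.928
v 2.816 -2.493 2.492
v 1.799 -2.571 1.078
v 2.459 -2.481 2.642
v 1.473 -2.717 1.224
v 2.132 -2.628 2.788
v 1.232 -2.995 1.342
v 1.892 -2.906 2.906
v 1.119 -3.359 1.41
v 1.778 -3.27 2.974
v 1.153 -3.744 1.418
v 1.813 -3.655 2.982
v 1.328 -4.084 1.363
v 1.988 -3.995 2.927
v 1.614 -4.321 1.256
v 2.274 -4.232 2.82
v 1.962 -4.413 1.114
v 2.622 -4.324 2.678
v 2.312 -4.344 0.963
v 2.972 -4.255 2.527
v 2.602 -4.127 0.828
v 3.262 -4.038 2.392
v -2.786 2.022 1.015
v -4.353 1.867 2.199
v -2.193 3.036 1.931
v -3.76 2.881 3.116
v -1.88 0.579 2.024
v -3.447 0.424 3.209
v -1.287 1.593 2.941
v -2.854 1.438 4.125
f 2 1 5
f 2 5 3
f 3 5 6
f 3 6 4
f 5 1 7
f 5 7 6
f 6 7 8
f 6 8 4
f 7 1 9
f 7 9 8
f 8 9 10
f 8 10 4
f 9 1 11
f 9 11 10
f 10 11 12
f 10 12 4
f 11 1 13
f 11 13 12
f 12 13 14
f 12 14 4
f 13 1 15
f 13 15 14
f 14 15 16
f 14 16 4
f 15 1 17
f 15 17 16
f 16 17 18
f 16 18 4
f 17 1 19
f 17 19 18
f 18 19 20
f 18 20 4
f 19 1 21
f 19 21 20
f 20 21 22
f 20 22 4
f 21 1 23
f 21 23 22
f 22 23 24
f 22 24 4
f 23 1 25
f 23 25 24
f 24 25 26
f 24 26 4
f 25 1 27
f 25 27 26
f 26 27 28
f 26 28 4
f 27 1 29
f 27 29 28
f 28 29 30
f 28 30 4
f 29 1 2
f 29 2 30
f 30 2 3
f 30 3 4
f 31 42 36
f 31 36 32
f 31 32 38
f 31 38 41
f 31 41 42
f 32 36 40
f 36 42 35
f 42 41 33
f 41 38 37
f 38 32 39
f 34 40 35
f 34 35 33
f 34 33 37
f 34 37 39
f 34 39 40
f 35 40 36
f 33 35 42
f 37 33 41
f 39 37 38
f 40 39 32
f 44 43 47
f 44 47 45
f 45 47 48
f 45 48 46
f 47 43 49
f 47 49 48
f 48 49 50
f 48 50 46
f 49 43 51
f 49 51 50
f 50 51 52
f 50 52 46
f 51 43 53
f 51 53 52
f 52 53 54
f 52 54 46
f 53 43 55
f 53 55 54
f 54 55 56
f 54 56 46
f 55 43 57
f 55 57 56
f 56 57 58
f 56 58 46
f 57 43 59
f 57 59 58
f 58 59 60
f 58 60 46
f 59 43 61
f 59 61 60
f 60 61 62
f 60 62 46
f 61 43 63
f 61 63 62
f 62 63 64
f 62 64 46
f 63 43 65
f 63 65 64
f 64 65 66
f 64 66 46
f 65 43 67
f 65 67 66
f 66 67 68
f 66 68 46
f 67 43 69
f 67 69 68
f 68 69 70
f 68 70 46
f 69 43 71
f 69 71 70
f 70 71 72
f 70 72 46
f 71 43 73
f 71 73 72
f 72 73 74
f 72 74 46
f 73 43 44
f 73 44 74
f 74 44 45
f 74 45 46
f 76 78 75
f 79 76 75
f 75 78 77
f 77 79 75
f 76 82 78
f 80 76 79
f 80 82 76
f 78 82 77
f 81 79 77
f 77 82 81
f 81 80 79
f 82 80 81



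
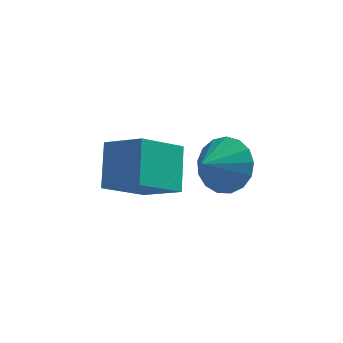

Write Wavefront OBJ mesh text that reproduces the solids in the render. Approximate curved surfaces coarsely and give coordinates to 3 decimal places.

v 0.399 -2.222 -3.404
v 0.413 -0.959 -2.311
v -0.776 -1.562 -4.15
v -0.762 -0.3 -3.057
v 1.602 -1.3 -4.483
v 1.616 -0.038 -3.39
v 0.427 -0.641 -5.229
v 0.441 0.622 -4.136
v 2.89 -3.528 -1.341
v 3.684 -3.883 -0.909
v 2.23 -4.252 -0.719
v 3.556 -3.53 -0.635
v 3.276 -3.178 -0.522
v 2.907 -2.905 -0.597
v 2.535 -2.776 -0.842
v 2.244 -2.819 -1.202
v 2.101 -3.024 -1.593
v 2.139 -3.345 -1.926
v 2.349 -3.708 -2.125
v 2.683 -4.03 -2.145
v 3.065 -4.237 -1.98
v 3.406 -4.281 -1.669
v 3.63 -4.154 -1.282
f 2 4 1
f 5 2 1
f 1 4 3
f 3 5 1
f 2 8 4
f 6 2 5
f 6 8 2
f 4 8 3
f 7 5 3
f 3 8 7
f 7 6 5
f 8 6 7
f 10 9 12
f 10 12 11
f 12 9 13
f 12 13 11
f 13 9 14
f 13 14 11
f 14 9 15
f 14 15 11
f 15 9 16
f 15 16 11
f 16 9 17
f 16 17 11
f 17 9 18
f 17 18 11
f 18 9 19
f 18 19 11
f 19 9 20
f 19 20 11
f 20 9 21
f 20 21 11
f 21 9 22
f 21 22 11
f 22 9 23
f 22 23 11
f 23 9 10
f 23 10 11



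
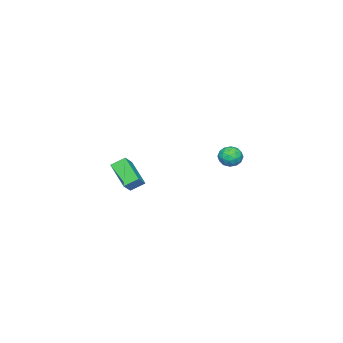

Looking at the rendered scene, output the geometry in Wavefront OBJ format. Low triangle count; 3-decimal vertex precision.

v -4.72 -4.313 -2.466
v -3.996 -4.255 -1.838
v -3.968 -2.92 -3.461
v -3.244 -2.862 -2.833
v -4.216 -4.958 -2.987
v -3.492 -4.9 -2.359
v -3.464 -3.565 -3.982
v -2.74 -3.507 -3.354
v -3.079 3.723 0.501
v -2.522 3.97 0.855
v -2.598 2.69 0.465
v -2.041 2.937 0.819
v -2.665 2.876 1.141
v -2.962 3.514 1.164
v -2.158 3.146 0.156
v -2.455 3.784 0.179
v -1.953 3.613 0.642
v -2.266 3.446 1.251
v -2.854 3.214 0.069
v -3.167 3.047 0.678
v -2.843 3.937 0.681
v -2.277 2.723 0.639
v -2.644 2.687 0.828
v -2.317 2.832 1.036
v -3.101 3.669 0.863
v -2.774 3.814 1.071
v -2.858 3.171 1.239
v -2.346 2.846 0.249
v -2.019 2.991 0.457
v -2.803 3.828 0.284
v -2.476 3.973 0.492
v -2.262 3.489 0.081
v -2.181 3.872 0.764
v -1.898 3.265 0.743
v -1.967 3.388 0.354
v -2.142 3.764 0.367
v -2.365 3.774 1.122
v -2.082 3.167 1.101
v -2.449 3.131 1.29
v -2.624 3.506 1.303
v -2.031 3.565 0.997
v -3.038 3.493 0.219
v -2.755 2.886 0.198
v -2.496 3.154 0.017
v -2.671 3.529 0.03
v -3.222 3.395 0.577
v -2.939 2.788 0.556
v -2.978 2.896 0.953
v -3.153 3.272 0.966
v -3.089 3.095 0.323
f 2 4 1
f 5 2 1
f 1 4 3
f 3 5 1
f 2 8 4
f 6 2 5
f 6 8 2
f 4 8 3
f 7 5 3
f 3 8 7
f 7 6 5
f 8 6 7
f 9 46 25
f 46 20 49
f 25 49 14
f 46 49 25
f 9 25 21
f 25 14 26
f 21 26 10
f 25 26 21
f 9 21 30
f 21 10 31
f 30 31 16
f 21 31 30
f 9 30 42
f 30 16 45
f 42 45 19
f 30 45 42
f 9 42 46
f 42 19 50
f 46 50 20
f 42 50 46
f 10 26 37
f 26 14 40
f 37 40 18
f 26 40 37
f 14 49 27
f 49 20 48
f 27 48 13
f 49 48 27
f 20 50 47
f 50 19 43
f 47 43 11
f 50 43 47
f 19 45 44
f 45 16 32
f 44 32 15
f 45 32 44
f 16 31 36
f 31 10 33
f 36 33 17
f 31 33 36
f 12 38 24
f 38 18 39
f 24 39 13
f 38 39 24
f 12 24 22
f 24 13 23
f 22 23 11
f 24 23 22
f 12 22 29
f 22 11 28
f 29 28 15
f 22 28 29
f 12 29 34
f 29 15 35
f 34 35 17
f 29 35 34
f 12 34 38
f 34 17 41
f 38 41 18
f 34 41 38
f 13 39 27
f 39 18 40
f 27 40 14
f 39 40 27
f 11 23 47
f 23 13 48
f 47 48 20
f 23 48 47
f 15 28 44
f 28 11 43
f 44 43 19
f 28 43 44
f 17 35 36
f 35 15 32
f 36 32 16
f 35 32 36
f 18 41 37
f 41 17 33
f 37 33 10
f 41 33 37



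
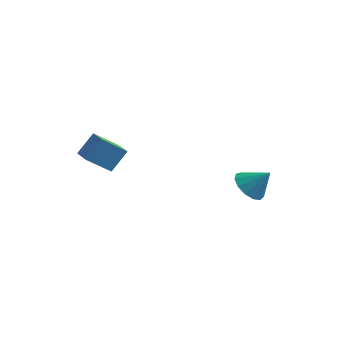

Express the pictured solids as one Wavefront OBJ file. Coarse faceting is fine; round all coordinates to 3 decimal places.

v -3.379 -3.265 1.931
v -4.37 -3.818 2.896
v -4.027 -2.498 1.703
v -5.019 -3.05 2.669
v -2.861 -2.55 2.871
v -3.853 -3.102 3.837
v -3.51 -1.782 2.644
v -4.501 -2.335 3.609
v 1.628 1.933 -1.689
v 2.269 1.491 -2.215
v 2.572 2.067 -0.651
v 2.317 2.007 -2.325
v 2.145 2.5 -2.233
v 1.81 2.812 -1.968
v 1.417 2.846 -1.615
v 1.09 2.59 -1.285
v 0.935 2.125 -1.084
v 0.999 1.6 -1.075
v 1.263 1.18 -1.261
v 1.643 0.999 -1.583
v 2.018 1.115 -1.939
f 2 4 1
f 5 2 1
f 1 4 3
f 3 5 1
f 2 8 4
f 6 2 5
f 6 8 2
f 4 8 3
f 7 5 3
f 3 8 7
f 7 6 5
f 8 6 7
f 10 9 12
f 10 12 11
f 12 9 13
f 12 13 11
f 13 9 14
f 13 14 11
f 14 9 15
f 14 15 11
f 15 9 16
f 15 16 11
f 16 9 17
f 16 17 11
f 17 9 18
f 17 18 11
f 18 9 19
f 18 19 11
f 19 9 20
f 19 20 11
f 20 9 21
f 20 21 11
f 21 9 10
f 21 10 11



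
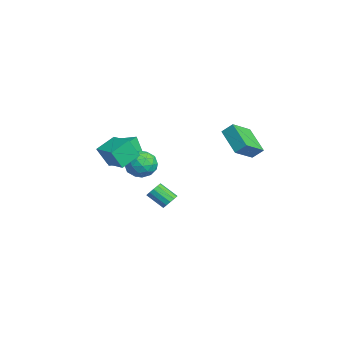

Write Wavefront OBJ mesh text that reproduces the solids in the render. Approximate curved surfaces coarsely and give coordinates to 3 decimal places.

v -2.628 -2.099 1.838
v -2.3 -1.553 1.015
v -1.04 -2.227 2.385
v -0.712 -1.681 1.562
v -1.272 -1.216 2.306
v -2.254 -1.136 1.968
v -1.086 -2.644 1.432
v -2.068 -2.564 1.094
v -1.347 -1.889 0.764
v -1.462 -1.007 1.304
v -1.878 -2.773 2.096
v -1.993 -1.891 2.636
v -2.603 -1.815 1.378
v -0.737 -1.965 2.022
v -1.066 -1.692 2.459
v -0.873 -1.371 1.975
v -2.576 -1.57 1.938
v -2.383 -1.249 1.454
v -1.779 -1.051 2.213
v -0.957 -2.531 1.946
v -0.764 -2.21 1.462
v -2.467 -2.409 1.425
v -2.274 -2.088 0.941
v -1.561 -2.729 1.187
v -1.85 -1.691 0.747
v -0.917 -1.767 1.069
v -1.137 -2.333 0.993
v -1.714 -2.286 0.794
v -1.918 -1.173 1.064
v -0.985 -1.248 1.386
v -1.314 -0.974 1.823
v -1.891 -0.928 1.625
v -1.358 -1.37 0.917
v -2.355 -2.532 2.014
v -1.422 -2.607 2.336
v -1.449 -2.852 1.775
v -2.026 -2.806 1.577
v -2.423 -2.013 2.331
v -1.49 -2.089 2.653
v -1.626 -1.494 2.606
v -2.203 -1.447 2.407
v -1.982 -2.41 2.483
v -3.262 -3.535 0.936
v -3.564 -3.907 2.346
v -4.571 -2.563 0.912
v -4.872 -2.936 2.323
v -2.388 -2.344 1.437
v -2.689 -2.717 2.848
v -3.696 -1.373 1.414
v -3.998 -1.745 2.824
v -0.8 4.512 2.059
v -2.471 4.075 3.026
v -0.599 5.137 2.688
v -2.27 4.7 3.656
v 0.07 3.28 3.004
v -1.601 2.843 3.972
v 0.271 3.905 3.634
v -1.4 3.468 4.601
v -2.301 -0.045 -1.972
v -1.791 -0.377 -1.936
v -2.428 -1.267 -1.112
v -2.939 -0.935 -1.148
v -1.777 -0.15 -1.679
v -2.414 -1.039 -0.855
v -1.929 0.111 -1.515
v -2.566 -0.778 -0.691
v -2.199 0.323 -1.496
v -2.837 -0.567 -0.672
v -2.502 0.417 -1.628
v -3.139 -0.473 -0.804
v -2.741 0.365 -1.87
v -3.379 -0.525 -1.046
v -2.841 0.182 -2.144
v -3.478 -0.707 -1.319
v -2.769 -0.072 -2.363
v -3.406 -0.962 -1.539
v -2.549 -0.318 -2.458
v -3.186 -1.208 -1.634
v -2.25 -0.478 -2.399
v -2.887 -1.367 -1.575
v -1.967 -0.5 -2.205
v -2.605 -1.389 -1.38
v -1.168 -2.91 3.06
v -1.156 -3.542 4.332
v 0.174 -2.266 3.368
v 0.186 -2.898 4.639
v -0.506 -4.022 2.501
v -0.494 -4.654 3.772
v 0.836 -3.378 2.808
v 0.848 -4.01 4.08
f 1 38 17
f 38 12 41
f 17 41 6
f 38 41 17
f 1 17 13
f 17 6 18
f 13 18 2
f 17 18 13
f 1 13 22
f 13 2 23
f 22 23 8
f 13 23 22
f 1 22 34
f 22 8 37
f 34 37 11
f 22 37 34
f 1 34 38
f 34 11 42
f 38 42 12
f 34 42 38
f 2 18 29
f 18 6 32
f 29 32 10
f 18 32 29
f 6 41 19
f 41 12 40
f 19 40 5
f 41 40 19
f 12 42 39
f 42 11 35
f 39 35 3
f 42 35 39
f 11 37 36
f 37 8 24
f 36 24 7
f 37 24 36
f 8 23 28
f 23 2 25
f 28 25 9
f 23 25 28
f 4 30 16
f 30 10 31
f 16 31 5
f 30 31 16
f 4 16 14
f 16 5 15
f 14 15 3
f 16 15 14
f 4 14 21
f 14 3 20
f 21 20 7
f 14 20 21
f 4 21 26
f 21 7 27
f 26 27 9
f 21 27 26
f 4 26 30
f 26 9 33
f 30 33 10
f 26 33 30
f 5 31 19
f 31 10 32
f 19 32 6
f 31 32 19
f 3 15 39
f 15 5 40
f 39 40 12
f 15 40 39
f 7 20 36
f 20 3 35
f 36 35 11
f 20 35 36
f 9 27 28
f 27 7 24
f 28 24 8
f 27 24 28
f 10 33 29
f 33 9 25
f 29 25 2
f 33 25 29
f 44 46 43
f 47 44 43
f 43 46 45
f 45 47 43
f 44 50 46
f 48 44 47
f 48 50 44
f 46 50 45
f 49 47 45
f 45 50 49
f 49 48 47
f 50 48 49
f 52 54 51
f 55 52 51
f 51 54 53
f 53 55 51
f 52 58 54
f 56 52 55
f 56 58 52
f 54 58 53
f 57 55 53
f 53 58 57
f 57 56 55
f 58 56 57
f 60 59 63
f 60 63 61
f 61 63 64
f 61 64 62
f 63 59 65
f 63 65 64
f 64 65 66
f 64 66 62
f 65 59 67
f 65 67 66
f 66 67 68
f 66 68 62
f 67 59 69
f 67 69 68
f 68 69 70
f 68 70 62
f 69 59 71
f 69 71 70
f 70 71 72
f 70 72 62
f 71 59 73
f 71 73 72
f 72 73 74
f 72 74 62
f 73 59 75
f 73 75 74
f 74 75 76
f 74 76 62
f 75 59 77
f 75 77 76
f 76 77 78
f 76 78 62
f 77 59 79
f 77 79 78
f 78 79 80
f 78 80 62
f 79 59 81
f 79 81 80
f 80 81 82
f 80 82 62
f 81 59 60
f 81 60 82
f 82 60 61
f 82 61 62
f 84 86 83
f 87 84 83
f 83 86 85
f 85 87 83
f 84 90 86
f 88 84 87
f 88 90 84
f 86 90 85
f 89 87 85
f 85 90 89
f 89 88 87
f 90 88 89



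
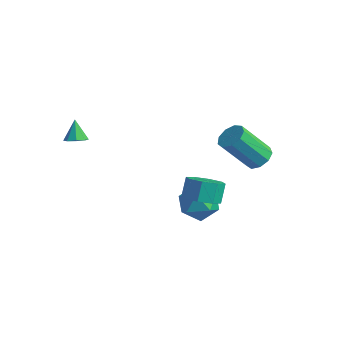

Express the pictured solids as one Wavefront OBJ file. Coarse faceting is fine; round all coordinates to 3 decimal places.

v 1.914 1.646 -1.914
v 2.84 1.85 -1.435
v 1.46 0.63 -0.605
v 2.386 0.834 -0.126
v 1.655 1.599 -0.216
v 1.935 2.227 -1.025
v 2.365 0.253 -1.015
v 2.645 0.881 -1.824
v 3.118 0.989 -0.879
v 2.679 1.821 -0.386
v 1.621 0.659 -1.654
v 1.182 1.491 -1.161
v 3.7 -0.168 0.801
v 4.471 0.294 0.744
v 4.23 0.81 1.661
v 3.46 0.348 1.719
v 3.948 0.612 0.427
v 3.707 1.128 1.345
v 3.28 0.474 0.33
v 3.04 0.99 1.248
v 2.859 -0.041 0.509
v 2.618 0.475 1.427
v 2.93 -0.63 0.859
v 2.689 -0.114 1.776
v 3.453 -0.948 1.175
v 3.212 -0.432 2.093
v 4.12 -0.81 1.272
v 3.88 -0.294 2.19
v 4.542 -0.295 1.093
v 4.301 0.221 2.011
v 3.087 4.167 1.115
v 3.643 3.656 1.024
v 2.888 2.542 2.674
v 2.333 3.053 2.765
v 3.798 4.031 1.348
v 3.043 2.917 2.999
v 3.621 4.47 1.563
v 2.866 3.356 3.214
v 3.194 4.767 1.568
v 2.439 3.653 3.219
v 2.718 4.783 1.361
v 1.963 3.669 3.012
v 2.414 4.511 1.039
v 1.659 3.397 2.69
v 2.426 4.078 0.752
v 1.671 2.964 2.403
v 2.747 3.686 0.634
v 1.992 2.572 2.285
v 3.228 3.52 0.742
v 2.473 2.406 2.393
v -2.157 -2.304 2.845
v -1.633 -2.209 3.049
v -2.603 -1.956 3.835
v -1.8 -1.859 2.85
v -2.177 -1.769 2.649
v -2.541 -1.992 2.562
v -2.681 -2.398 2.642
v -2.513 -2.748 2.84
v -2.137 -2.838 3.042
v -1.772 -2.615 3.128
f 1 12 6
f 1 6 2
f 1 2 8
f 1 8 11
f 1 11 12
f 2 6 10
f 6 12 5
f 12 11 3
f 11 8 7
f 8 2 9
f 4 10 5
f 4 5 3
f 4 3 7
f 4 7 9
f 4 9 10
f 5 10 6
f 3 5 12
f 7 3 11
f 9 7 8
f 10 9 2
f 14 13 17
f 14 17 15
f 15 17 18
f 15 18 16
f 17 13 19
f 17 19 18
f 18 19 20
f 18 20 16
f 19 13 21
f 19 21 20
f 20 21 22
f 20 22 16
f 21 13 23
f 21 23 22
f 22 23 24
f 22 24 16
f 23 13 25
f 23 25 24
f 24 25 26
f 24 26 16
f 25 13 27
f 25 27 26
f 26 27 28
f 26 28 16
f 27 13 29
f 27 29 28
f 28 29 30
f 28 30 16
f 29 13 14
f 29 14 30
f 30 14 15
f 30 15 16
f 32 31 35
f 32 35 33
f 33 35 36
f 33 36 34
f 35 31 37
f 35 37 36
f 36 37 38
f 36 38 34
f 37 31 39
f 37 39 38
f 38 39 40
f 38 40 34
f 39 31 41
f 39 41 40
f 40 41 42
f 40 42 34
f 41 31 43
f 41 43 42
f 42 43 44
f 42 44 34
f 43 31 45
f 43 45 44
f 44 45 46
f 44 46 34
f 45 31 47
f 45 47 46
f 46 47 48
f 46 48 34
f 47 31 49
f 47 49 48
f 48 49 50
f 48 50 34
f 49 31 32
f 49 32 50
f 50 32 33
f 50 33 34
f 52 51 54
f 52 54 53
f 54 51 55
f 54 55 53
f 55 51 56
f 55 56 53
f 56 51 57
f 56 57 53
f 57 51 58
f 57 58 53
f 58 51 59
f 58 59 53
f 59 51 60
f 59 60 53
f 60 51 52
f 60 52 53



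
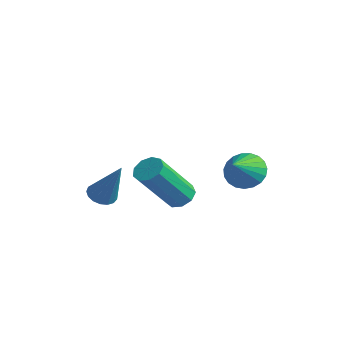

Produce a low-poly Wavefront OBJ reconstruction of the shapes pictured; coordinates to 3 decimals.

v -0.09 -0.118 -2.893
v 0.326 0.173 -2.657
v 0.287 -1.092 -1.031
v -0.13 -1.382 -1.267
v -0.012 0.319 -2.551
v -0.051 -0.945 -0.926
v -0.386 0.261 -2.606
v -0.426 -1.004 -0.98
v -0.623 0.026 -2.794
v -0.662 -1.239 -1.168
v -0.61 -0.277 -3.029
v -0.649 -1.541 -1.403
v -0.354 -0.505 -3.2
v -0.393 -1.769 -1.574
v 0.025 -0.552 -3.228
v -0.014 -1.816 -1.602
v 0.35 -0.396 -3.098
v 0.311 -1.66 -1.472
v 0.469 -0.109 -2.873
v 0.43 -1.374 -1.247
v -0.777 3.166 -3.144
v -0.421 2.838 -3.743
v -0.283 2.194 -2.316
v -0.198 3.042 -3.636
v -0.075 3.267 -3.445
v -0.074 3.475 -3.201
v -0.194 3.63 -2.948
v -0.415 3.704 -2.729
v -0.699 3.686 -2.581
v -0.996 3.577 -2.531
v -1.255 3.398 -2.587
v -1.432 3.179 -2.739
v -1.495 2.957 -2.961
v -1.435 2.772 -3.215
v -1.26 2.655 -3.457
v -1.002 2.626 -3.644
v -0.705 2.691 -3.746
v -3.345 -0.877 -4.006
v -3.013 -0.502 -4.232
v -2.435 -0.723 -2.414
v -3.21 -0.359 -4.133
v -3.439 -0.335 -4.005
v -3.646 -0.435 -3.877
v -3.784 -0.637 -3.778
v -3.822 -0.893 -3.732
v -3.75 -1.146 -3.749
v -3.585 -1.337 -3.824
v -3.366 -1.423 -3.941
v -3.141 -1.384 -4.073
v -2.964 -1.228 -4.19
v -2.873 -0.993 -4.264
v -2.891 -0.73 -4.28
f 2 1 5
f 2 5 3
f 3 5 6
f 3 6 4
f 5 1 7
f 5 7 6
f 6 7 8
f 6 8 4
f 7 1 9
f 7 9 8
f 8 9 10
f 8 10 4
f 9 1 11
f 9 11 10
f 10 11 12
f 10 12 4
f 11 1 13
f 11 13 12
f 12 13 14
f 12 14 4
f 13 1 15
f 13 15 14
f 14 15 16
f 14 16 4
f 15 1 17
f 15 17 16
f 16 17 18
f 16 18 4
f 17 1 19
f 17 19 18
f 18 19 20
f 18 20 4
f 19 1 2
f 19 2 20
f 20 2 3
f 20 3 4
f 22 21 24
f 22 24 23
f 24 21 25
f 24 25 23
f 25 21 26
f 25 26 23
f 26 21 27
f 26 27 23
f 27 21 28
f 27 28 23
f 28 21 29
f 28 29 23
f 29 21 30
f 29 30 23
f 30 21 31
f 30 31 23
f 31 21 32
f 31 32 23
f 32 21 33
f 32 33 23
f 33 21 34
f 33 34 23
f 34 21 35
f 34 35 23
f 35 21 36
f 35 36 23
f 36 21 37
f 36 37 23
f 37 21 22
f 37 22 23
f 39 38 41
f 39 41 40
f 41 38 42
f 41 42 40
f 42 38 43
f 42 43 40
f 43 38 44
f 43 44 40
f 44 38 45
f 44 45 40
f 45 38 46
f 45 46 40
f 46 38 47
f 46 47 40
f 47 38 48
f 47 48 40
f 48 38 49
f 48 49 40
f 49 38 50
f 49 50 40
f 50 38 51
f 50 51 40
f 51 38 52
f 51 52 40
f 52 38 39
f 52 39 40



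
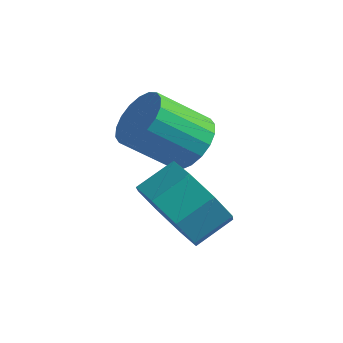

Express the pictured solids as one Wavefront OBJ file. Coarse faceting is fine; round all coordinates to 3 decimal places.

v 0.191 -3.373 -1.038
v 0.83 -3.997 -0.588
v 1.248 -3.21 -0.091
v 0.609 -2.587 -0.542
v 1.103 -3.725 -1.249
v 1.521 -2.938 -0.753
v 0.842 -3.247 -1.787
v 1.26 -2.46 -1.29
v 0.199 -2.843 -1.886
v 0.617 -2.056 -1.389
v -0.448 -2.75 -1.489
v -0.03 -1.963 -0.992
v -0.721 -3.022 -0.827
v -0.303 -2.235 -0.331
v -0.46 -3.5 -0.29
v -0.042 -2.713 0.207
v 0.183 -3.904 -0.191
v 0.601 -3.117 0.306
v -0.495 -1.233 -0.319
v 0.064 -1.751 -0.207
v -0.827 -2.504 0.752
v -1.385 -1.987 0.639
v 0.127 -1.517 0.036
v -0.764 -2.27 0.994
v 0.067 -1.227 0.208
v -0.824 -1.98 1.166
v -0.105 -0.938 0.275
v -0.996 -1.691 1.234
v -0.353 -0.707 0.225
v -1.244 -1.461 1.184
v -0.63 -0.581 0.067
v -1.521 -1.335 1.026
v -0.88 -0.584 -0.167
v -1.771 -1.338 0.791
v -1.053 -0.716 -0.432
v -1.944 -1.469 0.527
v -1.116 -0.95 -0.674
v -2.007 -1.703 0.284
v -1.056 -1.24 -0.846
v -1.947 -1.993 0.112
v -0.884 -1.529 -0.914
v -1.775 -2.282 0.045
v -0.636 -1.759 -0.864
v -1.527 -2.513 0.095
v -0.359 -1.885 -0.706
v -1.25 -2.639 0.253
v -0.109 -1.882 -0.471
v -1 -2.636 0.487
f 2 1 5
f 2 5 3
f 3 5 6
f 3 6 4
f 5 1 7
f 5 7 6
f 6 7 8
f 6 8 4
f 7 1 9
f 7 9 8
f 8 9 10
f 8 10 4
f 9 1 11
f 9 11 10
f 10 11 12
f 10 12 4
f 11 1 13
f 11 13 12
f 12 13 14
f 12 14 4
f 13 1 15
f 13 15 14
f 14 15 16
f 14 16 4
f 15 1 17
f 15 17 16
f 16 17 18
f 16 18 4
f 17 1 2
f 17 2 18
f 18 2 3
f 18 3 4
f 20 19 23
f 20 23 21
f 21 23 24
f 21 24 22
f 23 19 25
f 23 25 24
f 24 25 26
f 24 26 22
f 25 19 27
f 25 27 26
f 26 27 28
f 26 28 22
f 27 19 29
f 27 29 28
f 28 29 30
f 28 30 22
f 29 19 31
f 29 31 30
f 30 31 32
f 30 32 22
f 31 19 33
f 31 33 32
f 32 33 34
f 32 34 22
f 33 19 35
f 33 35 34
f 34 35 36
f 34 36 22
f 35 19 37
f 35 37 36
f 36 37 38
f 36 38 22
f 37 19 39
f 37 39 38
f 38 39 40
f 38 40 22
f 39 19 41
f 39 41 40
f 40 41 42
f 40 42 22
f 41 19 43
f 41 43 42
f 42 43 44
f 42 44 22
f 43 19 45
f 43 45 44
f 44 45 46
f 44 46 22
f 45 19 47
f 45 47 46
f 46 47 48
f 46 48 22
f 47 19 20
f 47 20 48
f 48 20 21
f 48 21 22



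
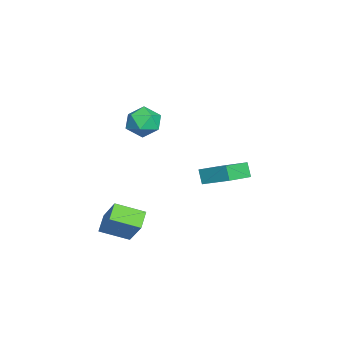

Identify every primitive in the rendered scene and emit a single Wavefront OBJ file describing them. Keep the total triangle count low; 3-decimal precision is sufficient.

v -0.32 -1.759 3.925
v 0.27 -1.198 3.195
v 1.17 -2.362 4.665
v 1.76 -1.801 3.935
v 1.192 -1.269 4.704
v 0.271 -0.897 4.246
v 1.169 -2.663 3.614
v 0.248 -2.291 3.156
v 1.19 -1.757 3.003
v 1.204 -0.895 3.676
v 0.236 -2.665 4.184
v 0.25 -1.803 4.857
v -1.678 0.922 -0.989
v -0.862 2.501 -0.095
v -3.153 1.972 -1.497
v -2.336 3.551 -0.602
v -1.204 1.169 -1.858
v -0.387 2.748 -0.963
v -2.678 2.219 -2.365
v -1.862 3.798 -1.471
v 2.609 -2.291 -4.163
v 2.791 -3.948 -3.51
v 1.574 -2.17 -3.569
v 1.755 -3.827 -2.916
v 3.665 -1.513 -2.484
v 3.846 -3.17 -1.831
v 2.629 -1.392 -1.89
v 2.811 -3.049 -1.237
f 1 12 6
f 1 6 2
f 1 2 8
f 1 8 11
f 1 11 12
f 2 6 10
f 6 12 5
f 12 11 3
f 11 8 7
f 8 2 9
f 4 10 5
f 4 5 3
f 4 3 7
f 4 7 9
f 4 9 10
f 5 10 6
f 3 5 12
f 7 3 11
f 9 7 8
f 10 9 2
f 14 16 13
f 17 14 13
f 13 16 15
f 15 17 13
f 14 20 16
f 18 14 17
f 18 20 14
f 16 20 15
f 19 17 15
f 15 20 19
f 19 18 17
f 20 18 19
f 22 24 21
f 25 22 21
f 21 24 23
f 23 25 21
f 22 28 24
f 26 22 25
f 26 28 22
f 24 28 23
f 27 25 23
f 23 28 27
f 27 26 25
f 28 26 27



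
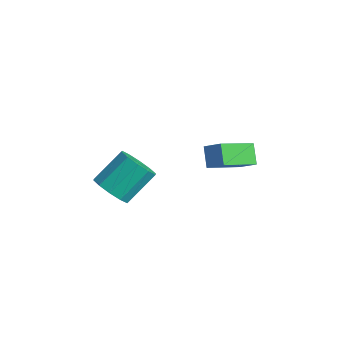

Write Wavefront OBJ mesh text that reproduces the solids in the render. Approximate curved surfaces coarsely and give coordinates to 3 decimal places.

v -2.419 -4.297 1.227
v -1.857 -4.691 1.694
v -1.858 -3.476 2.719
v -2.421 -3.083 2.253
v -1.605 -4.402 1.352
v -1.607 -3.187 2.378
v -1.665 -4.073 0.963
v -1.667 -2.858 1.989
v -2.013 -3.83 0.674
v -2.014 -2.615 1.7
v -2.516 -3.766 0.597
v -2.517 -2.551 1.623
v -2.982 -3.904 0.761
v -2.983 -2.689 1.786
v -3.233 -4.193 1.102
v -3.235 -2.978 2.128
v -3.173 -4.522 1.491
v -3.175 -3.307 2.517
v -2.826 -4.765 1.78
v -2.827 -3.55 2.806
v -2.323 -4.829 1.857
v -2.324 -3.614 2.883
v -2.028 0.998 1.611
v -1.926 -0.568 2.362
v -1.358 1.273 2.093
v -1.256 -0.293 2.845
v -1.424 0.713 0.935
v -1.322 -0.853 1.687
v -0.754 0.988 1.418
v -0.652 -0.578 2.169
f 2 1 5
f 2 5 3
f 3 5 6
f 3 6 4
f 5 1 7
f 5 7 6
f 6 7 8
f 6 8 4
f 7 1 9
f 7 9 8
f 8 9 10
f 8 10 4
f 9 1 11
f 9 11 10
f 10 11 12
f 10 12 4
f 11 1 13
f 11 13 12
f 12 13 14
f 12 14 4
f 13 1 15
f 13 15 14
f 14 15 16
f 14 16 4
f 15 1 17
f 15 17 16
f 16 17 18
f 16 18 4
f 17 1 19
f 17 19 18
f 18 19 20
f 18 20 4
f 19 1 21
f 19 21 20
f 20 21 22
f 20 22 4
f 21 1 2
f 21 2 22
f 22 2 3
f 22 3 4
f 24 26 23
f 27 24 23
f 23 26 25
f 25 27 23
f 24 30 26
f 28 24 27
f 28 30 24
f 26 30 25
f 29 27 25
f 25 30 29
f 29 28 27
f 30 28 29

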